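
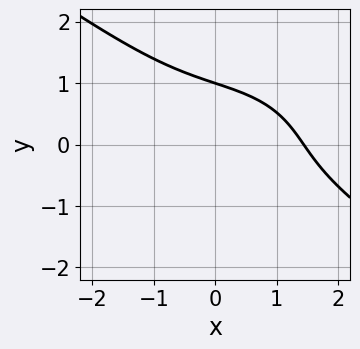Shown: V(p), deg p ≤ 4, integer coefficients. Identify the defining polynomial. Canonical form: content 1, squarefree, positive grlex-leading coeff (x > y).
(a) The degree is 3 — the shape is more complex than any degree-2 curve.
(b) Against the integer gridlines: it meets the y-axis at y = 1 (among the integer gridlines).
(c) Putting this together gives p.

x^3 + 3*y^3 + 3*x*y - 3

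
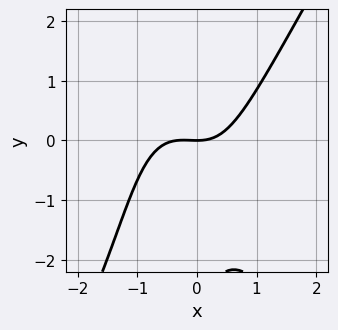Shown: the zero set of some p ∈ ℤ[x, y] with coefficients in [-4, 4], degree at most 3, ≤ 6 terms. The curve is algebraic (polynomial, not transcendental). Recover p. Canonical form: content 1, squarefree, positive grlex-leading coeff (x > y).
3*x^3 - x*y^2 + x^2 - y^2 - 3*y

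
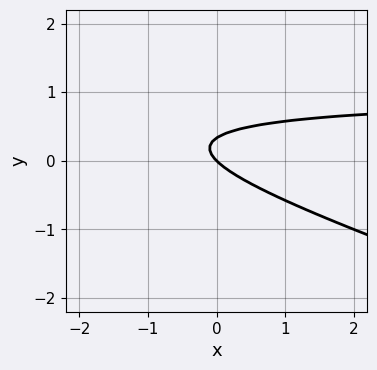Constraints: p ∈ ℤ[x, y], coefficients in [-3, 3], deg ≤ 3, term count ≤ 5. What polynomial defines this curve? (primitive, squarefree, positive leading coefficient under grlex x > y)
(a) The degree is 2 — a generic line meets the curve in up to 2 points.
(b) Observable constraints: it meets the y-axis at y = 0 (among the integer gridlines); it meets the x-axis at x = 0 (among the integer gridlines).
(c) Together with the visible shape, these determine p as stated.

x*y + 3*y^2 - x - y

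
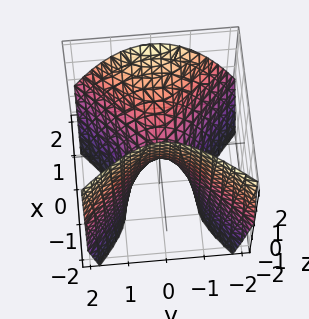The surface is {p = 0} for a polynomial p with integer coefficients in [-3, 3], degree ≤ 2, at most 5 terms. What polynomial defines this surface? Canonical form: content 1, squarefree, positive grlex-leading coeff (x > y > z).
3*x^2 - 2*x*z - 3*y^2 - 2*z

1. deg p = 2.
2. From the axis intercepts and sections: one y-axis crossing is at y = 0; it crosses the x-axis at the gridline x = 0; it crosses the z-axis at the gridline z = 0.
3. Fitting integer coefficients to these (and the overall shape) gives p.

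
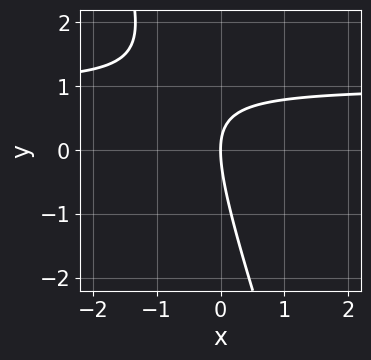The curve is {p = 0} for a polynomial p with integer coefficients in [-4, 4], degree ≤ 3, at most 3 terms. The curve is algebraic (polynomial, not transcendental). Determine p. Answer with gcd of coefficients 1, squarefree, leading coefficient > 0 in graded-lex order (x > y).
First, degree: the shape is more complex than any degree-1 curve, so deg p = 2.
Next, against the integer gridlines: it crosses the y-axis at the gridline y = 0; one x-axis crossing is at x = 0.
Finally, putting this together gives p.

3*x*y + y^2 - 3*x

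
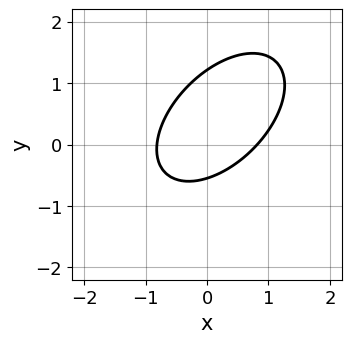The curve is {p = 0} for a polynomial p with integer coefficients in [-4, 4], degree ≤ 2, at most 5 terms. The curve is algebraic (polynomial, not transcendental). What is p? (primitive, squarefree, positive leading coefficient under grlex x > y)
3*x^2 - 3*x*y + 3*y^2 - 2*y - 2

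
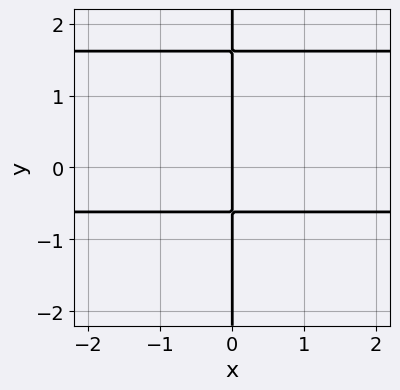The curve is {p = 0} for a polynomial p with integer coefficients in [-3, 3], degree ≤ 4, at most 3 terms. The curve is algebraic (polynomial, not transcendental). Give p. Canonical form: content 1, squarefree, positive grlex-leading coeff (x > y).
x*y^2 - x*y - x

First, the degree is 3 — the shape is more complex than any degree-2 curve.
Then, checking where it meets the axes: it crosses the x-axis at the gridline x = 0; the visible y-axis segment lies entirely on the curve.
Finally, matching integer coefficients to the picture gives p.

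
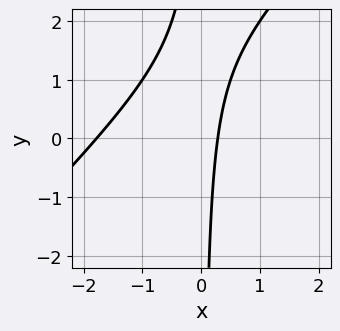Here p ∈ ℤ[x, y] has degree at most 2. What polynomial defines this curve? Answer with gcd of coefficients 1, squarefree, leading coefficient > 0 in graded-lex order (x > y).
2*x^2 - 2*x*y + 3*x - 1

First, the degree is 2 — no degree-1 curve has this shape.
Then, reading off the gridlines: the curve avoids every integer y-axis point in the box.
Finally, the integer polynomial consistent with all of this is the stated p.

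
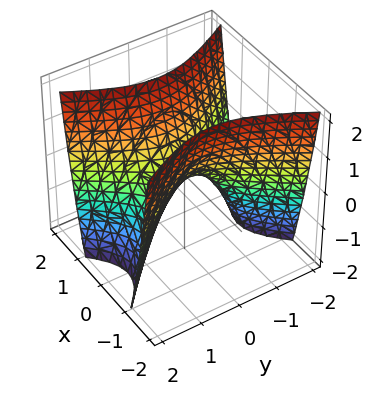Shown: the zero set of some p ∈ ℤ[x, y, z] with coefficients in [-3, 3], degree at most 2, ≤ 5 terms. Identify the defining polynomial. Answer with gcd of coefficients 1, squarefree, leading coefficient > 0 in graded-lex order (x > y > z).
2*x^2 - y^2 - z

Degree: a saddle surface; a quadric, so deg p = 2.
Symmetries: it's symmetric under y → −y, forcing even powers of y; the x ↦ −x reflection is a symmetry, so x appears only in even powers.
Checking where it meets the axes: one y-axis crossing is at y = 0; one x-axis crossing is at x = 0; one z-axis crossing is at z = 0.
The integer polynomial consistent with all of this is the stated p.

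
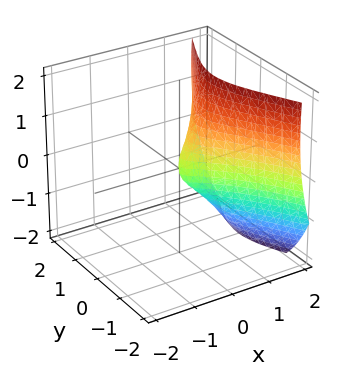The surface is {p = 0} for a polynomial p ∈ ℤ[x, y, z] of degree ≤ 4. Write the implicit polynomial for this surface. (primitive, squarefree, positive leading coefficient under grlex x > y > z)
2*x^3 + x^2*z - 3*y^2 - z^2 + x

(a) Degree: the shape is more complex than any degree-2 surface, so deg p = 3.
(b) Observable constraints: it meets the y-axis at y = 0 (among the integer gridlines); it meets the z-axis at z = 0 (among the integer gridlines).
(c) Matching integer coefficients to the picture gives p.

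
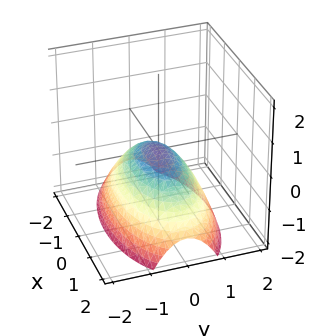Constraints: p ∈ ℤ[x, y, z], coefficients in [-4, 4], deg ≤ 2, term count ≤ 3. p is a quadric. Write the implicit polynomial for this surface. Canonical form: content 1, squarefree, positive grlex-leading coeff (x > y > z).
First, the degree is 2 — a paraboloid; a quadric.
Next, symmetries: the y ↦ −y reflection is a symmetry, so y appears only in even powers; mirror symmetry x ↦ −x ⇒ only even powers of x.
Next, checking where it meets the axes: one z-axis crossing is at z = 0; it meets the x-axis at x = 0 (among the integer gridlines).
Finally, fitting integer coefficients to these (and the overall shape) gives p.

x^2 + 3*y^2 + 3*z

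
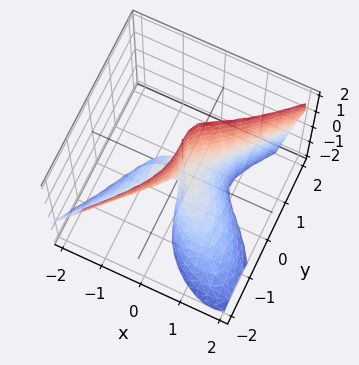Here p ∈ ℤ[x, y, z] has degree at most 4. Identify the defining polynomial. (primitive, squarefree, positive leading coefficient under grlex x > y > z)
3*x^3 + x^2*y - 3*x*y*z - 3*y^3 + 3*x*z

First, the degree is 3 — the shape is more complex than any degree-2 surface.
Then, from the axis intercepts and sections: every point of the z-axis in the box is on the surface; one y-axis crossing is at y = 0; it crosses the x-axis at the gridline x = 0.
Finally, together with the visible shape, these determine p as stated.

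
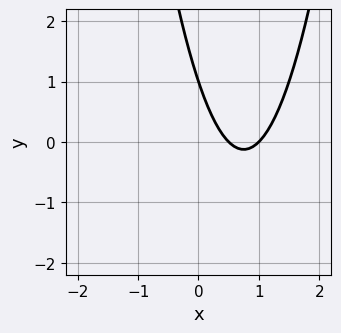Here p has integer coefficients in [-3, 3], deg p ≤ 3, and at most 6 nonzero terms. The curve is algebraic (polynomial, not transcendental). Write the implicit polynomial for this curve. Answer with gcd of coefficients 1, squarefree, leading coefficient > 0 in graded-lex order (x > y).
2*x^2 - 3*x - y + 1

(a) The degree is 2 — the shape is more complex than any degree-1 curve.
(b) From the axis intercepts and sections: it meets the y-axis at y = 1 (among the integer gridlines); one x-axis crossing is at x = 1.
(c) These observations pin down the coefficients.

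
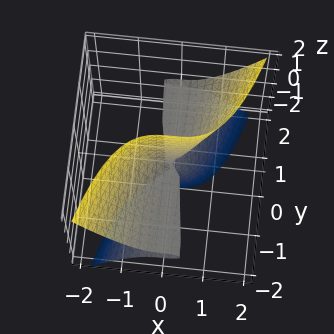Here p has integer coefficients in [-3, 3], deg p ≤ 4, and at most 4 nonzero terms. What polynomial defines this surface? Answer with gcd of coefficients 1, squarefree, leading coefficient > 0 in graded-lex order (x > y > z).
3*x^3 - 2*y*z^2 - y*z

First, deg p = 3. No degree-2 surface has this shape.
Then, observable constraints: every point of the z-axis in the box is on the surface; every point of the y-axis in the box is on the surface; it crosses the x-axis at the gridline x = 0.
Finally, putting this together gives p.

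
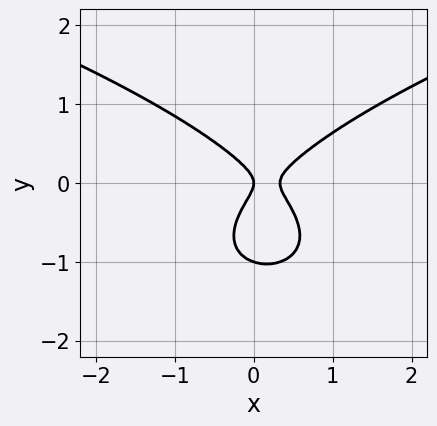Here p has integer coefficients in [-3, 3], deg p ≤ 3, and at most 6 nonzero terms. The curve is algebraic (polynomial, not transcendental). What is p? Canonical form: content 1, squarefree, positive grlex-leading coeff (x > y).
3*y^3 - 3*x^2 + 3*y^2 + x

deg p = 3.
From the axis intercepts and sections: it crosses the x-axis at the gridline x = 0; the y-axis gridline crossings are at y ∈ {-1, 0}.
The integer polynomial consistent with all of this is the stated p.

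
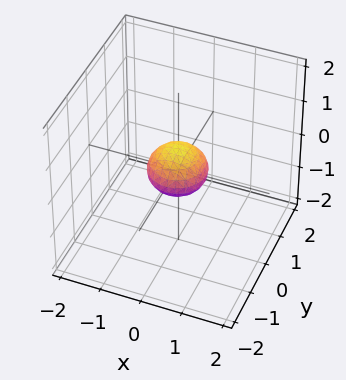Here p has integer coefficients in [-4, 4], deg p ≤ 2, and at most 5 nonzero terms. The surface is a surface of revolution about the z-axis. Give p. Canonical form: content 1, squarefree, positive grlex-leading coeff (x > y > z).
The degree is 2 — a generic line meets the surface in up to 2 points.
Symmetries: every cross-section ⟂ z is a circle, so x, y appear only via x² + y².
Reading off the gridlines: a circular section at z = 0 has radius between 0 and 1.
The integer polynomial consistent with all of this is the stated p.

2*x^2 + 2*y^2 + 3*z^2 - 1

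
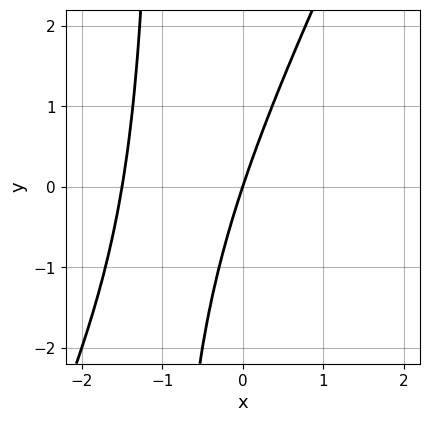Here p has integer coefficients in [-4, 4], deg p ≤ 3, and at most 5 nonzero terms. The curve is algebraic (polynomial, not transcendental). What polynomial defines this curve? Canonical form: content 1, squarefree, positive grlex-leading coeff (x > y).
2*x^2 - x*y + 3*x - y

(a) deg p = 2.
(b) Against the integer gridlines: one x-axis crossing is at x = 0; it crosses the y-axis at the gridline y = 0.
(c) Solving for integer coefficients yields p as stated.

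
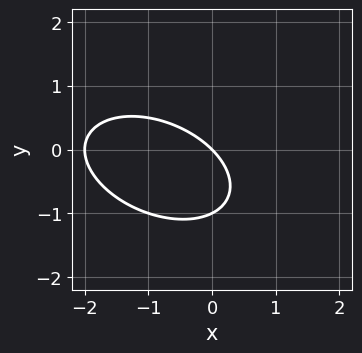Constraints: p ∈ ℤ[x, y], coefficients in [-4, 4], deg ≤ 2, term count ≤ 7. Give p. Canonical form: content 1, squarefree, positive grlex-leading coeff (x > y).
The degree is 2 — no degree-1 curve has this shape.
Reading off the gridlines: the x-axis gridline crossings are at x ∈ {-2, 0}; the y-axis gridline crossings are at y ∈ {-1, 0}.
These observations pin down the coefficients.

x^2 + x*y + 2*y^2 + 2*x + 2*y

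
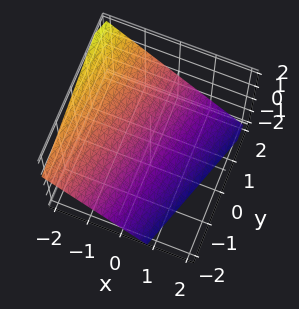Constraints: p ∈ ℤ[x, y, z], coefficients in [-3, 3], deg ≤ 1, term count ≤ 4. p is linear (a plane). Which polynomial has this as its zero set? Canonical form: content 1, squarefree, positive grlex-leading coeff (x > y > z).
Degree: every cross-section is a straight line — this is a plane, so deg p = 1.
From the visible intercepts: it meets the y-axis at y = 2 (among the integer gridlines).
Matching integer coefficients to the picture gives p.

3*x - y + 3*z + 2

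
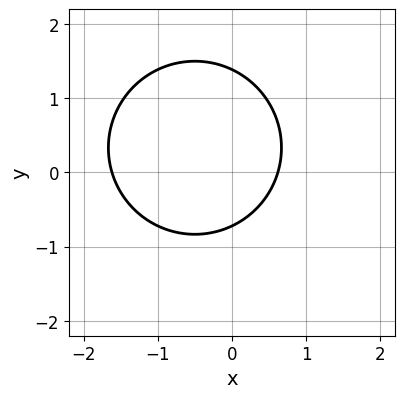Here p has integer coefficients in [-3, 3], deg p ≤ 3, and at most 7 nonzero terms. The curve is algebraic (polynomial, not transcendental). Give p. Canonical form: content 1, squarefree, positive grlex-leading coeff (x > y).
3*x^2 + 3*y^2 + 3*x - 2*y - 3

(a) Degree: the shape is more complex than any degree-1 curve, so deg p = 2.
(b) Solving for integer coefficients yields p as stated.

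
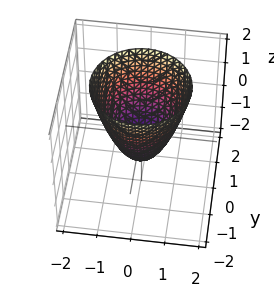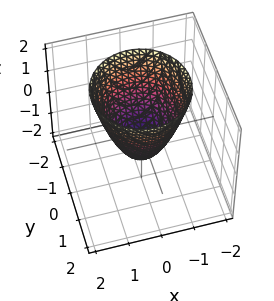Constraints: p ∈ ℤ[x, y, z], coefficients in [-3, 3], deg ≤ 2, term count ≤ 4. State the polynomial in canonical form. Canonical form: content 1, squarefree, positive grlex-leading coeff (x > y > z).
The degree is 2 — no degree-1 surface has this shape.
Symmetry: the z-axis is an axis of rotation, so x and y enter only as x² + y².
Reading off the gridlines: it crosses the z-axis at the gridline z = -1; a circular section at z = 2 has radius between 1 and 2.
The integer polynomial consistent with all of this is the stated p.

3*x^2 + 3*y^2 - 2*z - 2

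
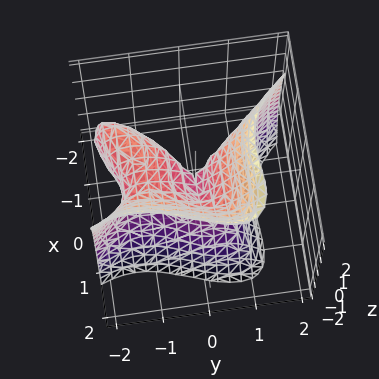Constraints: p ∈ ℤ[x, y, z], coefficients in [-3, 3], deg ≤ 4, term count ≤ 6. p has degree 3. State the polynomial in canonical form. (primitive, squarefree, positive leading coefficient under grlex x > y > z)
3*x^3 - 3*x^2*y + 2*y^3 + 3*y^2 - 2*z^2

(a) Degree: the shape is more complex than any degree-2 surface, so deg p = 3.
(b) Observable constraints: one y-axis crossing is at y = 0; it crosses the z-axis at the gridline z = 0; one x-axis crossing is at x = 0.
(c) Matching integer coefficients to the picture gives p.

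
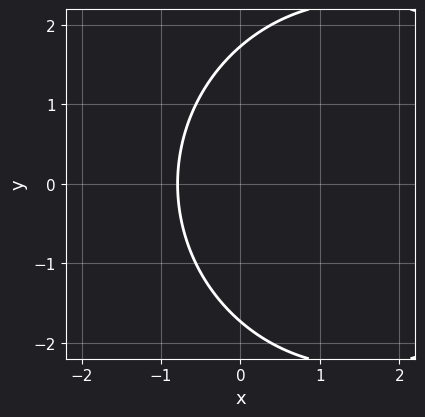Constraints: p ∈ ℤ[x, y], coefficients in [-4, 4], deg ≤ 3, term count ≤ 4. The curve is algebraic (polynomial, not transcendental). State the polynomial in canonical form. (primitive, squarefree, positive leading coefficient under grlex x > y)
First, deg p = 2. A generic line meets the curve in up to 2 points.
Then, symmetries: it's symmetric under y → −y, forcing even powers of y.
Finally, assembling these constraints gives the stated polynomial.

x^2 + y^2 - 3*x - 3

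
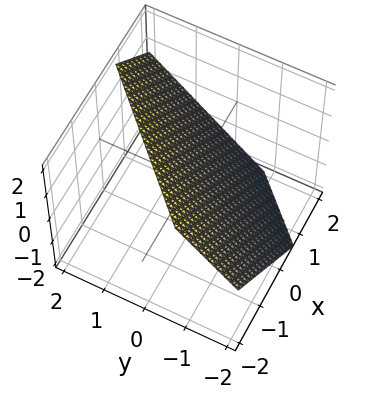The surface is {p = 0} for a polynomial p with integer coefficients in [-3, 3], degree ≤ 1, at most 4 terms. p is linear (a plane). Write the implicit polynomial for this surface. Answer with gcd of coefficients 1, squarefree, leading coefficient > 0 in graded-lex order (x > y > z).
The degree is 1 — every cross-section is a straight line — this is a plane.
The integer polynomial consistent with all of this is the stated p.

3*x - 3*y + 3*z - 2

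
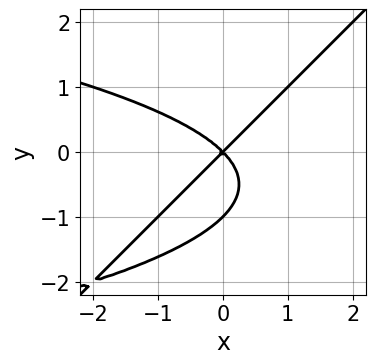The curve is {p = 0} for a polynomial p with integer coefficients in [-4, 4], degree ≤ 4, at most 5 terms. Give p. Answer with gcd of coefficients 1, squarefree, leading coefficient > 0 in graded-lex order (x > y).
x*y^2 - y^3 + x^2 - y^2

Degree: the shape is more complex than any degree-2 curve, so deg p = 3.
Against the integer gridlines: one x-axis crossing is at x = 0; among the integer gridlines, it crosses the y-axis at y ∈ {-1, 0}.
The integer polynomial consistent with all of this is the stated p.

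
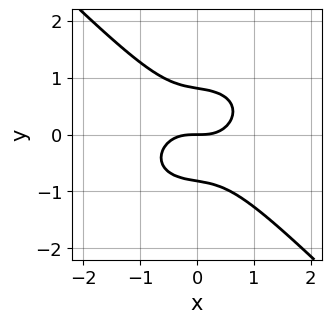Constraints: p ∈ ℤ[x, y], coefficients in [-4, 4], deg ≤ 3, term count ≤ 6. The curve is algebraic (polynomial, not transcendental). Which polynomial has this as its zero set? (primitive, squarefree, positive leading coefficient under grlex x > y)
Degree: the shape is more complex than any degree-2 curve, so deg p = 3.
Against the integer gridlines: one y-axis crossing is at y = 0; one x-axis crossing is at x = 0.
Putting this together gives p.

2*x^3 + x*y^2 + 3*y^3 - 2*y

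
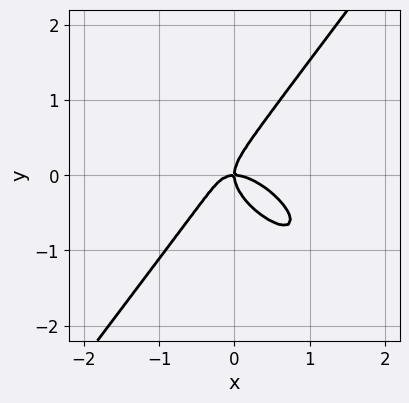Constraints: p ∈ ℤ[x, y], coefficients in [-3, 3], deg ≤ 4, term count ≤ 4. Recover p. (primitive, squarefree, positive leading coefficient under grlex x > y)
3*x^3 + 3*x^2*y - 3*y^3 + 2*x*y

1. Degree: a generic line meets the curve in up to 3 points, so deg p = 3.
2. From the visible intercepts: one y-axis crossing is at y = 0; it crosses the x-axis at the gridline x = 0.
3. Solving for integer coefficients yields p as stated.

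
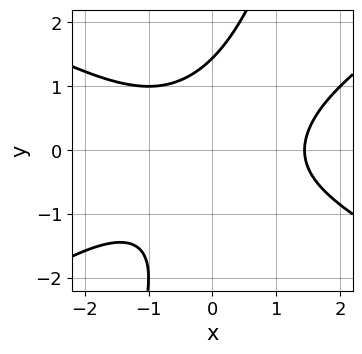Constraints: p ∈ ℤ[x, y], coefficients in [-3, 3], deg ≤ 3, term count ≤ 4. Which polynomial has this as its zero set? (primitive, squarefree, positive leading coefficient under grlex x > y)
(a) Degree: a generic line meets the curve in up to 3 points, so deg p = 3.
(b) The integer polynomial consistent with all of this is the stated p.

x^3 - 3*x*y^2 + y^3 - 3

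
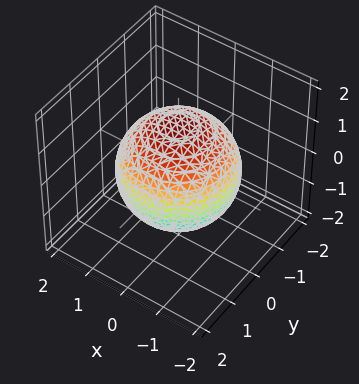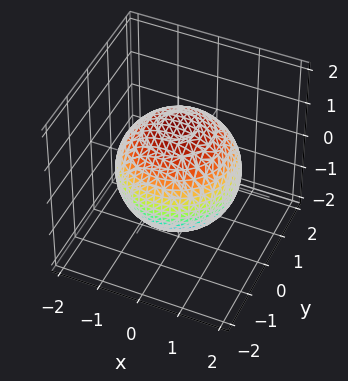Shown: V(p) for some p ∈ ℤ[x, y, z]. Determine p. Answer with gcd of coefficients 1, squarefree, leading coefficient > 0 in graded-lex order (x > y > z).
x^2 + y^2 + z^2 - 2

First, degree: bounded and convex; a quadric, so deg p = 2.
Next, symmetries: mirror symmetry z ↦ −z ⇒ only even powers of z; every cross-section ⟂ z is a circle, so x, y appear only via x² + y².
Next, checking where it meets the axes: a circular section at z = -1 has radius exactly 1.
Finally, together with the visible shape, these determine p as stated.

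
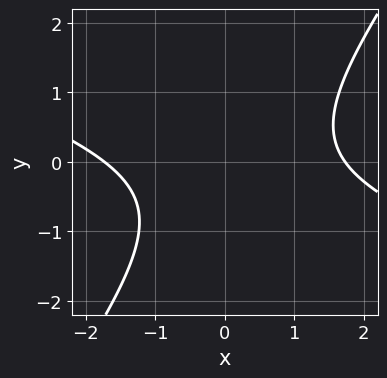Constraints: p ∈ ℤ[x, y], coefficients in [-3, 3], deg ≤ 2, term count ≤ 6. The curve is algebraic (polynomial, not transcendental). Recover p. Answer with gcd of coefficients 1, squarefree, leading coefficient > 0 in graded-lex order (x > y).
1. The degree is 2 — a generic line meets the curve in up to 2 points.
2. Reading off the gridlines: the curve avoids every integer y-axis point in the box.
3. The integer polynomial consistent with all of this is the stated p.

x^2 + 2*x*y - 2*y^2 - y - 3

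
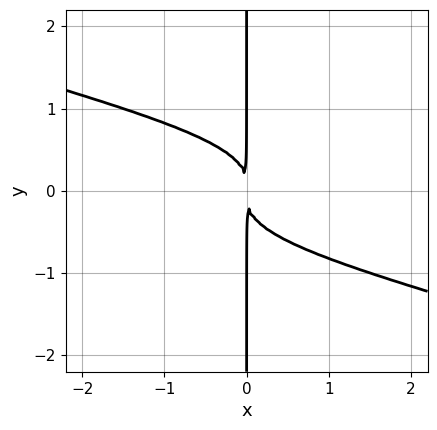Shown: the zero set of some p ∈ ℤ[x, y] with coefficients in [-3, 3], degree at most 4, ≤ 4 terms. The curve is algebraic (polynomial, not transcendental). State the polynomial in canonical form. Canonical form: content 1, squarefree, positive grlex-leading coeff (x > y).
(a) Degree: the shape is more complex than any degree-3 curve, so deg p = 4.
(b) From the axis intercepts and sections: the visible y-axis segment lies entirely on the curve.
(c) Assembling these constraints gives the stated polynomial.

x^2*y^2 + 3*x*y^3 + x^2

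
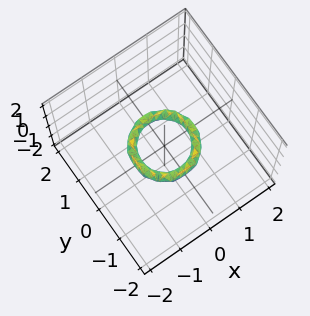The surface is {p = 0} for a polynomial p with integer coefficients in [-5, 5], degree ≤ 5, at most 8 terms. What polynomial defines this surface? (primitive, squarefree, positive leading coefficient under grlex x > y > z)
Degree: no degree-3 surface has this shape, so deg p = 4.
Symmetry: every cross-section ⟂ z is a circle, so x, y appear only via x² + y².
Checking where it meets the axes: the y-axis gridline crossings are at y ∈ {-1, 1}; a circular section at z = 0 has radius between 0 and 1.
Assembling these constraints gives the stated polynomial. Check: (1, 0, 0) on the x-axis lies on the surface, and p(1, 0, 0) = 0. ✓

2*x^4 + 4*x^2*y^2 + 2*y^4 - 3*x^2 - 3*y^2 + 2*z^2 + 1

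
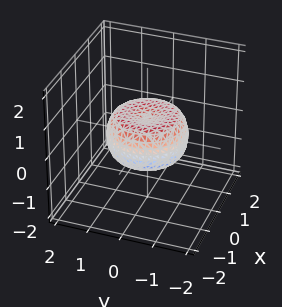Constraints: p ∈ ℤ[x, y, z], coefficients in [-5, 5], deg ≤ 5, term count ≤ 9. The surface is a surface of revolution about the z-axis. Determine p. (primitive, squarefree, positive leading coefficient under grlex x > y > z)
deg p = 4. The shape is more complex than any degree-3 surface.
By symmetry, every cross-section ⟂ z is a circle, so x, y appear only via x² + y².
From the visible intercepts: a circular section at z = 0 has radius between 1 and 2.
Fitting integer coefficients to these (and the overall shape) gives p.

2*x^4 + 4*x^2*y^2 + 2*y^4 - 2*x^2 - 2*y^2 + 3*z^2 - 1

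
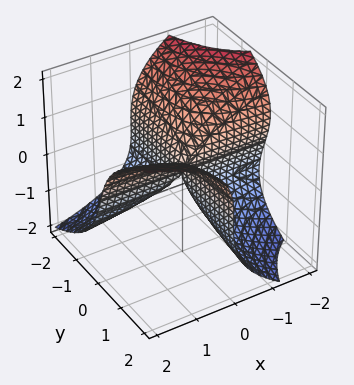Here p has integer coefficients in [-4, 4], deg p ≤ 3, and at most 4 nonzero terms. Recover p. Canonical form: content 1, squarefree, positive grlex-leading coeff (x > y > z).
z^3 - 3*x*y + x*z

The degree is 3 — no degree-2 surface has this shape.
Reading off the gridlines: every point of the x-axis in the box is on the surface; it crosses the z-axis at the gridline z = 0; the visible y-axis segment lies entirely on the surface.
Together with the visible shape, these determine p as stated.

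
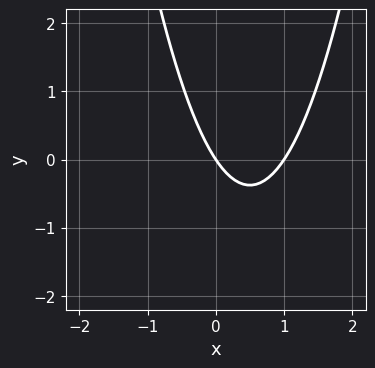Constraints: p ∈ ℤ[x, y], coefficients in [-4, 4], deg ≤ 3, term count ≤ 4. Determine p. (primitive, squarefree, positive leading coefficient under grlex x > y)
First, degree: a generic line meets the curve in up to 2 points, so deg p = 2.
Next, from the visible intercepts: it meets the y-axis at y = 0 (among the integer gridlines); the x-axis gridline crossings are at x ∈ {0, 1}.
Finally, these observations pin down the coefficients.

3*x^2 - 3*x - 2*y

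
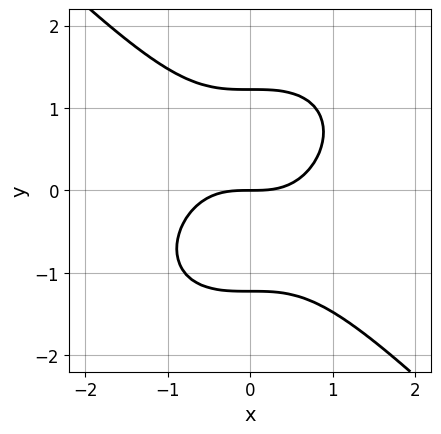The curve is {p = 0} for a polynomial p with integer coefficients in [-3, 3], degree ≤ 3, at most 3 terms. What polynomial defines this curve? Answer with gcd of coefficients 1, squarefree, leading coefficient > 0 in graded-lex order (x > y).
2*x^3 + 2*y^3 - 3*y

(a) The degree is 3 — the shape is more complex than any degree-2 curve.
(b) Reading off the gridlines: one y-axis crossing is at y = 0; it meets the x-axis at x = 0 (among the integer gridlines).
(c) Matching integer coefficients to the picture gives p.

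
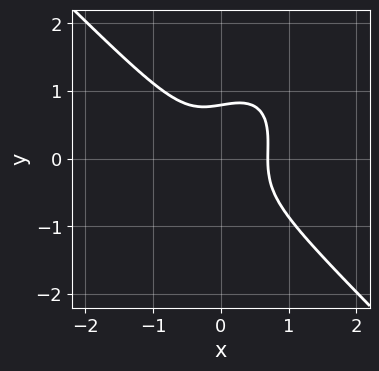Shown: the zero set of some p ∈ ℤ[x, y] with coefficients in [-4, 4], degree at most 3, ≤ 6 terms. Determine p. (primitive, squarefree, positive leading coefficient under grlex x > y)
1. deg p = 3. The shape is more complex than any degree-2 curve.
2. Solving for integer coefficients yields p as stated.

3*x^3 - x*y^2 + 2*y^3 - 1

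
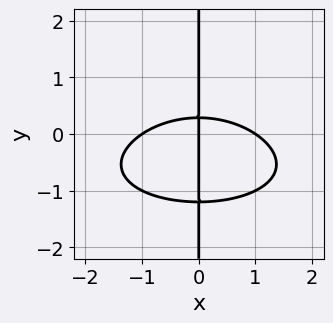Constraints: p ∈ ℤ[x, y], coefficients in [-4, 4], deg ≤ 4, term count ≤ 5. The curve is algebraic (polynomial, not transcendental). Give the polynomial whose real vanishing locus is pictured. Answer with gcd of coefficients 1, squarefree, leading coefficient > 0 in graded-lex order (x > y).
x*y^3 - x^3 - 2*x*y^2 - 3*x*y + x

First, the degree is 4 — a generic line meets the curve in up to 4 points.
Then, checking where it meets the axes: among the integer gridlines, it crosses the x-axis at x ∈ {-1, 0, 1}; every point of the y-axis in the box is on the curve.
Finally, putting this together gives p.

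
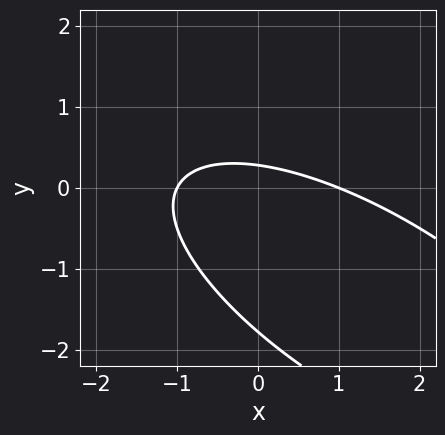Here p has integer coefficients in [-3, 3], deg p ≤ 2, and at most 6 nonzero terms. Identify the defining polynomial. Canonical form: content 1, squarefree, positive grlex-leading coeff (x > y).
x^2 + 2*x*y + 2*y^2 + 3*y - 1

The degree is 2 — the shape is more complex than any degree-1 curve.
Against the integer gridlines: the x-axis gridline crossings are at x ∈ {-1, 1}.
The integer polynomial consistent with all of this is the stated p.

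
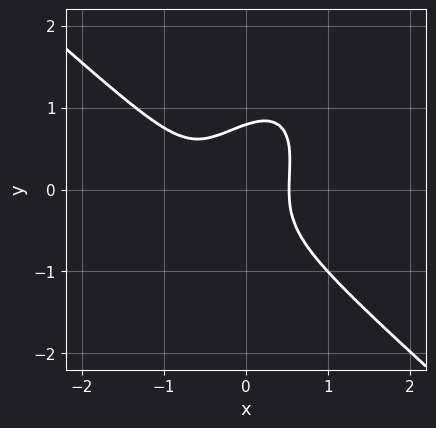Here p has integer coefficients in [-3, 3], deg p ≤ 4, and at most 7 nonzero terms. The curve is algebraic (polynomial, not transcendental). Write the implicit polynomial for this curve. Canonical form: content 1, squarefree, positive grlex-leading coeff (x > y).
First, the degree is 3 — a generic line meets the curve in up to 3 points.
Finally, the integer polynomial consistent with all of this is the stated p.

3*x^3 - 2*x*y^2 + 2*y^3 + 2*x^2 - 1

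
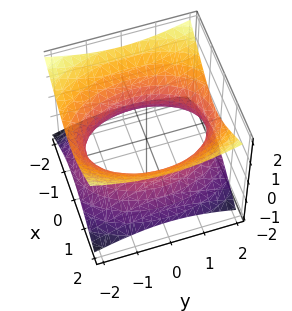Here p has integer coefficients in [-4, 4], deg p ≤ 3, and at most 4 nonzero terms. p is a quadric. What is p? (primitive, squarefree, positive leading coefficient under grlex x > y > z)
2*x^2 + y^2 - 3*z^2 - 3

Degree: one connected sheet with a waist; a quadric, so deg p = 2.
Symmetries: the x ↦ −x reflection is a symmetry, so x appears only in even powers; the y ↦ −y reflection is a symmetry, so y appears only in even powers; mirror symmetry z ↦ −z ⇒ only even powers of z.
Checking where it meets the axes: no z-intercept at any integer in the box.
Fitting integer coefficients to these (and the overall shape) gives p.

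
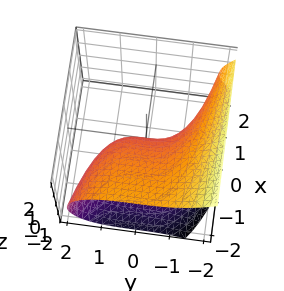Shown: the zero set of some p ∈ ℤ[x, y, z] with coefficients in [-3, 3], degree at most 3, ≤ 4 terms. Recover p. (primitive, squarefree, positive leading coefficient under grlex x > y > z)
y^3 - x*z + 3*z^2 + 3*x

(a) deg p = 3. No degree-2 surface has this shape.
(b) From the axis intercepts and sections: it meets the x-axis at x = 0 (among the integer gridlines); one z-axis crossing is at z = 0; it meets the y-axis at y = 0 (among the integer gridlines).
(c) Assembling these constraints gives the stated polynomial.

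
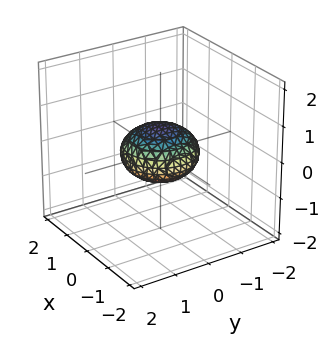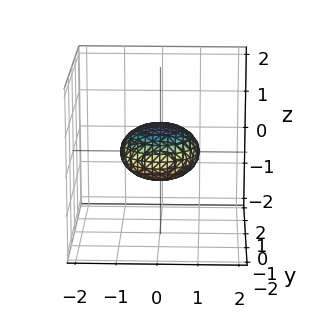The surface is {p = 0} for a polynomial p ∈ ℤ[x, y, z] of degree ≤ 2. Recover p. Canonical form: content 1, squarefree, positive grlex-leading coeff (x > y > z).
(a) The degree is 2 — the shape is more complex than any degree-1 surface.
(b) Symmetry: every cross-section ⟂ z is a circle, so x, y appear only via x² + y².
(c) Checking where it meets the axes: the y-axis gridline crossings are at y ∈ {-1, 1}; a circular section at z = 0 has radius exactly 1; among the integer gridlines, it crosses the x-axis at x ∈ {-1, 1}.
(d) Together with the visible shape, these determine p as stated.

x^2 + y^2 + 2*z^2 - 1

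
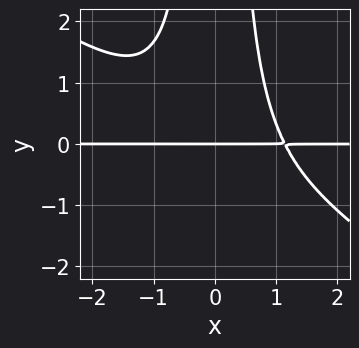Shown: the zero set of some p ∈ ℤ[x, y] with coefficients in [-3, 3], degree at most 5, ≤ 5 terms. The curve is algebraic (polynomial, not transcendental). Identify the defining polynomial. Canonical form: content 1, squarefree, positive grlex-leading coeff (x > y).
2*x^3*y + 3*x^2*y^2 - 3*y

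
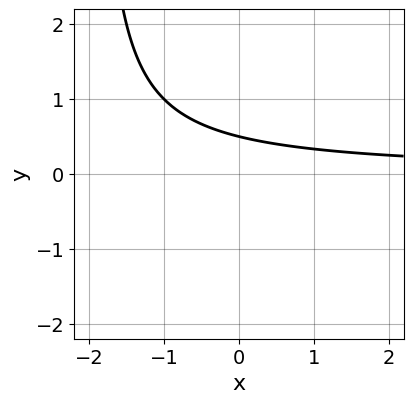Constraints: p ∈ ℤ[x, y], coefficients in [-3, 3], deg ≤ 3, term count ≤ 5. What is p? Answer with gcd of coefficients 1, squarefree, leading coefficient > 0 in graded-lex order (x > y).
x*y + 2*y - 1

1. deg p = 2. No degree-1 curve has this shape.
2. Against the integer gridlines: the curve avoids every integer x-axis point in the box.
3. The integer polynomial consistent with all of this is the stated p.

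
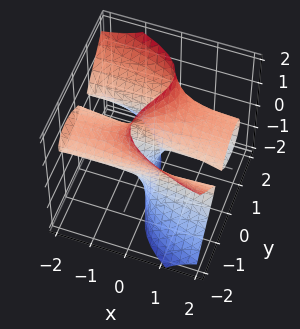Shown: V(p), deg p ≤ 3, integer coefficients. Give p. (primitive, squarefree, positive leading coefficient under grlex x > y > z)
3*x*z^2 + 2*y^3 - 2*x*z - y*z - 2*y

1. The degree is 3 — no degree-2 surface has this shape.
2. Reading off the gridlines: the visible z-axis segment lies entirely on the surface; the y-axis gridline crossings are at y ∈ {-1, 0, 1}; the visible x-axis segment lies entirely on the surface.
3. The integer polynomial consistent with all of this is the stated p.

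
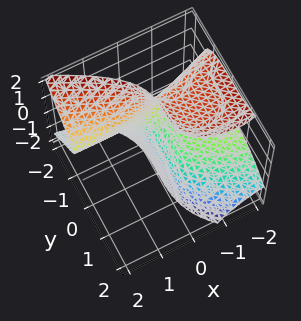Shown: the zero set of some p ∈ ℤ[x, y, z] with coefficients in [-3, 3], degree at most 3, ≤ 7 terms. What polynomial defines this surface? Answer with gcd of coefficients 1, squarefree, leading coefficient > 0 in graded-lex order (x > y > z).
1. deg p = 3. No degree-2 surface has this shape.
2. Checking where it meets the axes: the surface avoids every integer x-axis point in the box; the surface avoids every integer z-axis point in the box.
3. The integer polynomial consistent with all of this is the stated p.

x^2*z + 3*x*z^2 + 2*y^3 - 3*x*z + 1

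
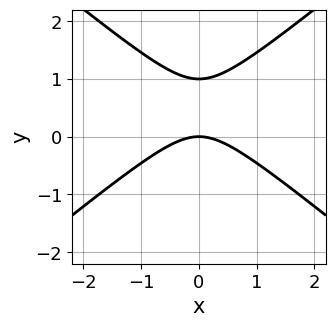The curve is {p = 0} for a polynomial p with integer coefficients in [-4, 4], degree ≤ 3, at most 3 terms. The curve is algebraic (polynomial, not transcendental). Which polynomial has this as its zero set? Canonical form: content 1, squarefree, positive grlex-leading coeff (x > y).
2*x^2 - 3*y^2 + 3*y

(a) The degree is 2 — no degree-1 curve has this shape.
(b) Symmetries: the x ↦ −x reflection is a symmetry, so x appears only in even powers.
(c) From the axis intercepts and sections: the y-axis gridline crossings are at y ∈ {0, 1}; it crosses the x-axis at the gridline x = 0.
(d) These observations pin down the coefficients.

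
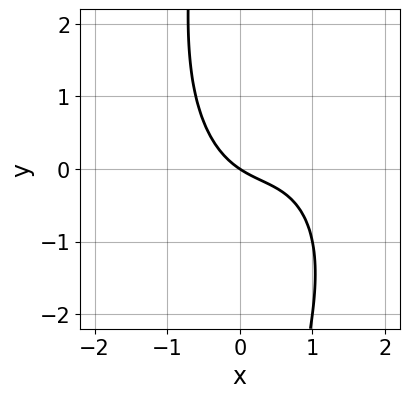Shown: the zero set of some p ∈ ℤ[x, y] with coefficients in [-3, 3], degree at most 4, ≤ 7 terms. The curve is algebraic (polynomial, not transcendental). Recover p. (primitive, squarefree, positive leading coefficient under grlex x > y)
2*x^3 + x*y^2 - 2*x^2 + 2*x + 3*y

Degree: the shape is more complex than any degree-2 curve, so deg p = 3.
Observable constraints: it crosses the y-axis at the gridline y = 0; it meets the x-axis at x = 0 (among the integer gridlines).
Together with the visible shape, these determine p as stated.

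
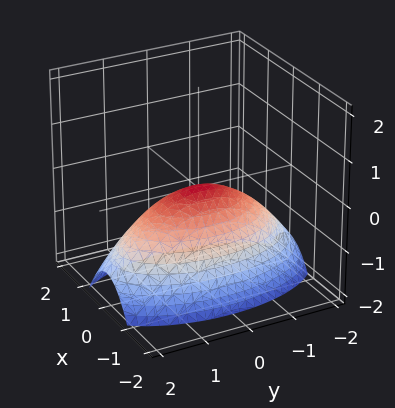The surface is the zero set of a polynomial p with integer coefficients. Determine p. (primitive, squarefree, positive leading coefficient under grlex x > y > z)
(a) Degree: a paraboloid; a quadric, so deg p = 2.
(b) Symmetries: it's symmetric under x → −x, forcing even powers of x; the y ↦ −y reflection is a symmetry, so y appears only in even powers.
(c) Against the integer gridlines: it meets the x-axis at x = 0 (among the integer gridlines); it meets the z-axis at z = 0 (among the integer gridlines); it crosses the y-axis at the gridline y = 0.
(d) Together with the visible shape, these determine p as stated.

3*x^2 + y^2 + 3*z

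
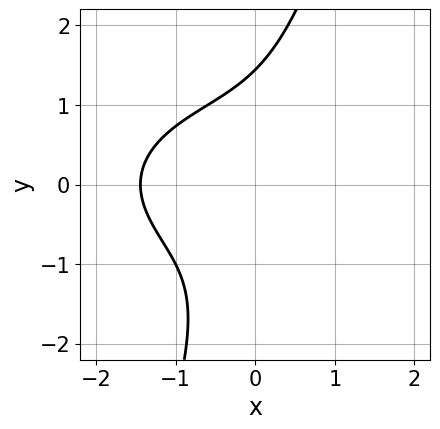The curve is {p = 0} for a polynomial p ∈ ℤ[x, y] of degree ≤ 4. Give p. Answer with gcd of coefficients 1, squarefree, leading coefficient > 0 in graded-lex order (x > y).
(a) Degree: a generic line meets the curve in up to 3 points, so deg p = 3.
(b) Putting this together gives p.

x^3 + 3*x*y^2 - y^3 + 3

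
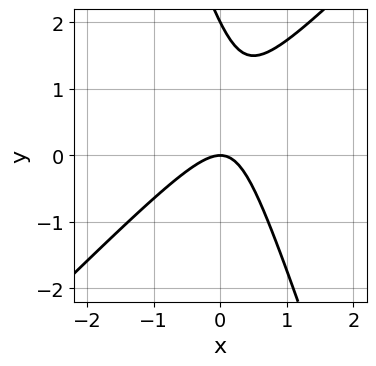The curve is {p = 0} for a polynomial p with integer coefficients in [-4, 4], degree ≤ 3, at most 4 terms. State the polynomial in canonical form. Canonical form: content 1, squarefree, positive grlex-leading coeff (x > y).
3*x^2 - 2*x*y - y^2 + 2*y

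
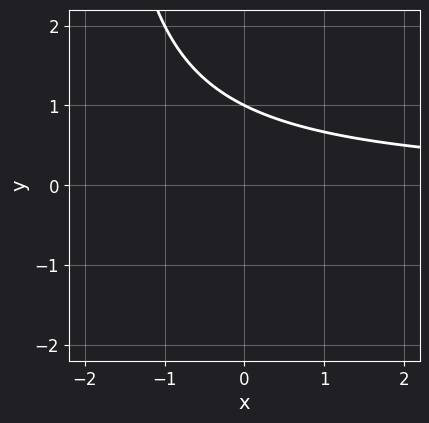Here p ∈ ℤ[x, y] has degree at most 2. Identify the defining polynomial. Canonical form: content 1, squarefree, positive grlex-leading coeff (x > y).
1. deg p = 2. No degree-1 curve has this shape.
2. From the visible intercepts: no x-intercept at any integer in the box; it crosses the y-axis at the gridline y = 1.
3. Together with the visible shape, these determine p as stated.

x*y + 2*y - 2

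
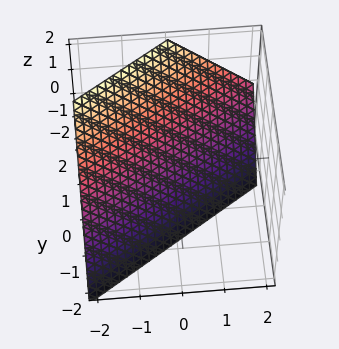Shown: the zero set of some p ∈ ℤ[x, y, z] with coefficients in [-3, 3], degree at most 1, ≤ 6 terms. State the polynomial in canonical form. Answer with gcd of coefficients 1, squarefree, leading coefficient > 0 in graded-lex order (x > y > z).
The degree is 1 — the surface is flat (a plane).
Reading off the gridlines: it crosses the z-axis at the gridline z = -1; it crosses the x-axis at the gridline x = -1.
Matching integer coefficients to the picture gives p.

2*x - 3*y + 2*z + 2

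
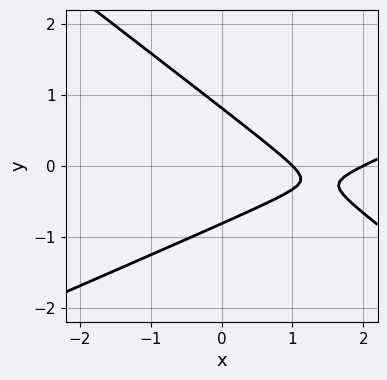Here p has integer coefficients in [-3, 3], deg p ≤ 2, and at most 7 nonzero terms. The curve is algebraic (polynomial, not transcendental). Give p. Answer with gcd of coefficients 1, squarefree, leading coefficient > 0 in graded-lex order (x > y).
The degree is 2 — the shape is more complex than any degree-1 curve.
Reading off the gridlines: among the integer gridlines, it crosses the x-axis at x ∈ {1, 2}.
These observations pin down the coefficients.

x^2 - x*y - 3*y^2 - 3*x + 2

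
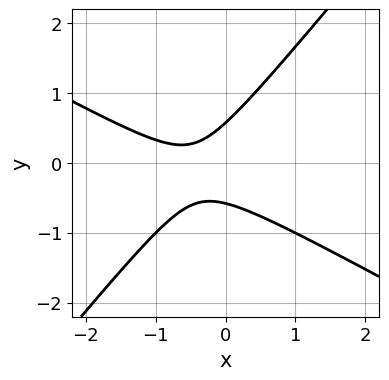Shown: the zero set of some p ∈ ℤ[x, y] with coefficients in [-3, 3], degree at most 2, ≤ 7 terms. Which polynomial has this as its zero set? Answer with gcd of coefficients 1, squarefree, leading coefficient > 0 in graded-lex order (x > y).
Degree: a generic line meets the curve in up to 2 points, so deg p = 2.
Reading off the gridlines: no x-intercept at any integer in the box.
Solving for integer coefficients yields p as stated.

2*x^2 + 2*x*y - 3*y^2 + 2*x + 1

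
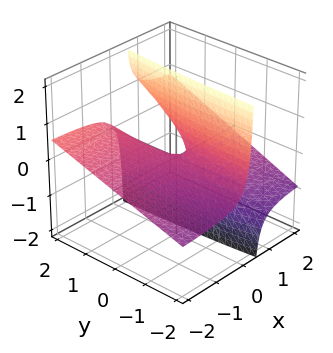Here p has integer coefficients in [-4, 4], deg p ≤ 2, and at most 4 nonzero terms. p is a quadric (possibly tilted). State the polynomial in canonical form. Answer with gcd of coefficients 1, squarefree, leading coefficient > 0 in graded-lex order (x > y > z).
1. deg p = 2. No degree-1 surface has this shape.
2. Checking where it meets the axes: every point of the x-axis in the box is on the surface; it meets the z-axis at z = 0 (among the integer gridlines); every point of the y-axis in the box is on the surface.
3. Solving for integer coefficients yields p as stated.

x*y - 3*x*z + z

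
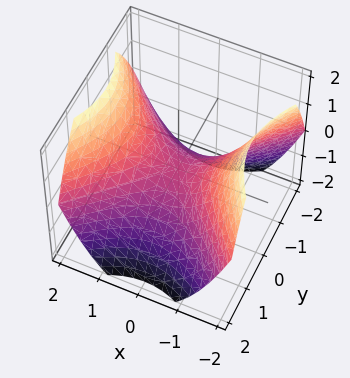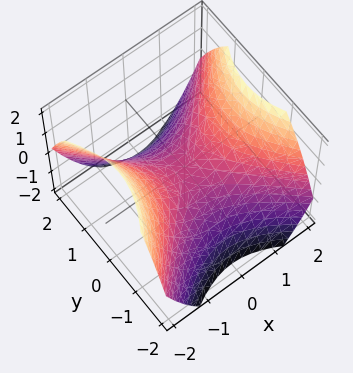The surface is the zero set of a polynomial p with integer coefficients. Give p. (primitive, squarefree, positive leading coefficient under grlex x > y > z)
1. The degree is 2 — a saddle surface; a quadric.
2. Symmetries: mirror symmetry x ↦ −x ⇒ only even powers of x; the y ↦ −y reflection is a symmetry, so y appears only in even powers.
3. Reading off the gridlines: it meets the x-axis at x = 0 (among the integer gridlines); it crosses the y-axis at the gridline y = 0.
4. Together with the visible shape, these determine p as stated.

2*x^2 - 2*y^2 - 3*z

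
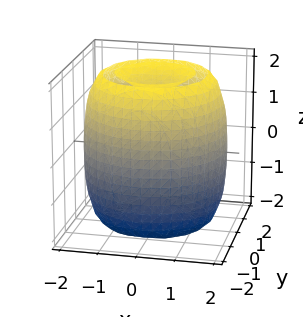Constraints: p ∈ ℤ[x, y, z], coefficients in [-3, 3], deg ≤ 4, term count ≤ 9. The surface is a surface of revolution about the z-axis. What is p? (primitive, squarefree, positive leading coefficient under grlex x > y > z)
1. I count 2 distinct pieces.
2. Degree: the shape is more complex than any degree-3 surface, so deg p = 4.
3. Symmetries: rotational symmetry about the z-axis ⇒ p depends on x, y only through x² + y².
4. From the axis intercepts and sections: a circular section at z = -1 has radius between 1 and 2.
5. Putting this together gives p.

x^4 + 2*x^2*y^2 + y^4 - 3*x^2 - 3*y^2 + z^2 - 2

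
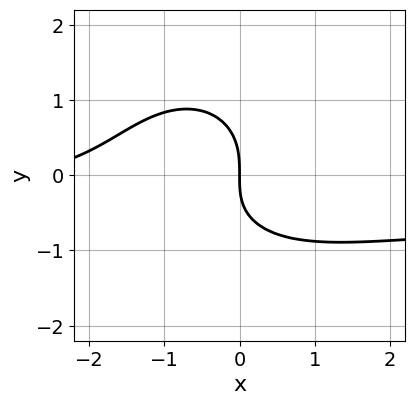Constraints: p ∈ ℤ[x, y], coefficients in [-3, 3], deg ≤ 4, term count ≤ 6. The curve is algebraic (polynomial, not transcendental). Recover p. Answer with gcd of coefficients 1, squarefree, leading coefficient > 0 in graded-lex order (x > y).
2*x^2*y + 2*y^3 + x^2 + x*y + 3*x

Degree: no degree-2 curve has this shape, so deg p = 3.
Against the integer gridlines: it meets the x-axis at x = 0 (among the integer gridlines); one y-axis crossing is at y = 0.
The integer polynomial consistent with all of this is the stated p.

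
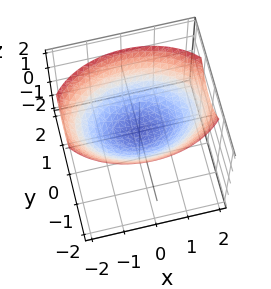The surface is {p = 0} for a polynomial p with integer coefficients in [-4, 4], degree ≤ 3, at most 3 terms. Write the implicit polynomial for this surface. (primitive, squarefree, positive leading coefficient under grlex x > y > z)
The degree is 2 — a single bowl opening along one axis; a quadric.
Symmetries: the x ↦ −x reflection is a symmetry, so x appears only in even powers; mirror symmetry y ↦ −y ⇒ only even powers of y.
Observable constraints: it crosses the y-axis at the gridline y = 0; it meets the x-axis at x = 0 (among the integer gridlines).
Solving for integer coefficients yields p as stated.

x^2 + 2*y^2 - 3*z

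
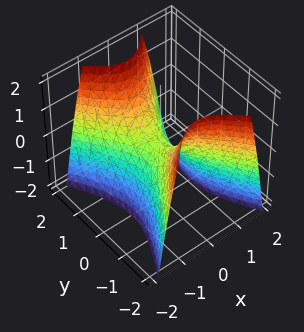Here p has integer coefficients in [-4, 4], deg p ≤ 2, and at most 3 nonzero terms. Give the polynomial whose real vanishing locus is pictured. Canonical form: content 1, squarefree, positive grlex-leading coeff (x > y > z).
(a) Degree: a hyperbolic paraboloid; a quadric, so deg p = 2.
(b) Symmetries: mirror symmetry x ↦ −x ⇒ only even powers of x; it's symmetric under y → −y, forcing even powers of y.
(c) From the axis intercepts and sections: it meets the y-axis at y = 0 (among the integer gridlines); one x-axis crossing is at x = 0.
(d) These observations pin down the coefficients.

2*x^2 - y^2 + z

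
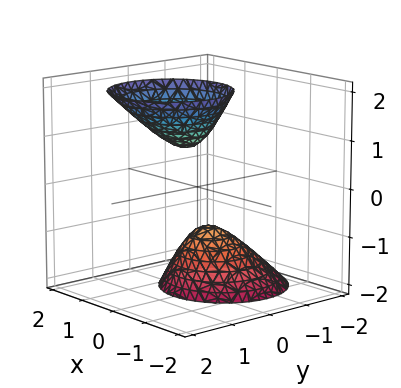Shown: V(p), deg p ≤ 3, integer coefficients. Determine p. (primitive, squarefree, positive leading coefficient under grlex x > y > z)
(a) The picture has 2 separate pieces.
(b) deg p = 2.
(c) Checking where it meets the axes: among the integer gridlines, it crosses the z-axis at z ∈ {-1, 1}; it misses every integer gridline on the x-axis; the surface avoids every integer y-axis point in the box.
(d) Together with the visible shape, these determine p as stated.

3*x^2 + 3*y^2 - 2*y*z - z^2 + 1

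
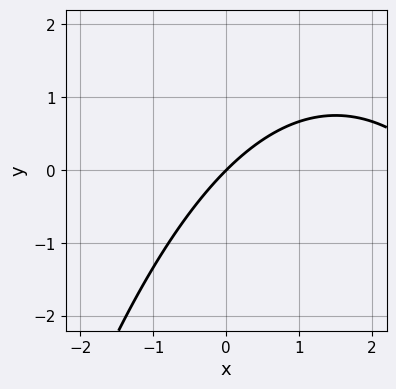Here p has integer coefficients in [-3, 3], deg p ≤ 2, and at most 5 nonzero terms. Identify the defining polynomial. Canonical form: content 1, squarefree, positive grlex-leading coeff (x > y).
1. deg p = 2. No degree-1 curve has this shape.
2. Against the integer gridlines: it crosses the y-axis at the gridline y = 0; it crosses the x-axis at the gridline x = 0.
3. Solving for integer coefficients yields p as stated.

x^2 - 3*x + 3*y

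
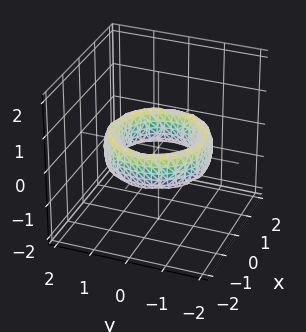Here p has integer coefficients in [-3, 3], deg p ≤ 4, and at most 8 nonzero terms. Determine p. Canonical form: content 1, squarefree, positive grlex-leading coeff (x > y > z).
First, the degree is 4 — a generic line meets the surface in up to 4 points.
Next, symmetry: the surface is invariant under rotation about z: p = q(x² + y², z).
Then, from the axis intercepts and sections: among the integer gridlines, it crosses the y-axis at y ∈ {-1, 1}; a circular section at z = 0 has radius exactly 1.
Finally, together with the visible shape, these determine p as stated. Check: (1, 0, 0) on the x-axis lies on the surface, and p(1, 0, 0) = 0. ✓

x^4 + 2*x^2*y^2 + y^4 - 3*x^2 - 3*y^2 + z^2 + 2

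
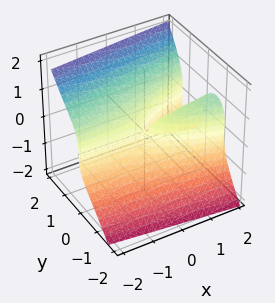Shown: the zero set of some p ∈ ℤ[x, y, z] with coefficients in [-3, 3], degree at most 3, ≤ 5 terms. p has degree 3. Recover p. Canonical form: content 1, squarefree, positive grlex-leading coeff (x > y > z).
3*y^3 - 2*z^3 - 2*x*y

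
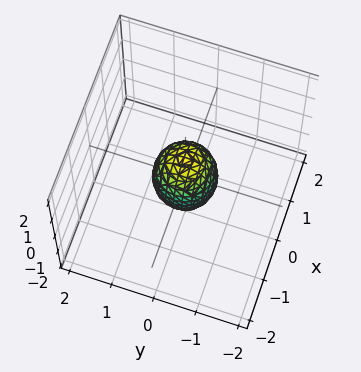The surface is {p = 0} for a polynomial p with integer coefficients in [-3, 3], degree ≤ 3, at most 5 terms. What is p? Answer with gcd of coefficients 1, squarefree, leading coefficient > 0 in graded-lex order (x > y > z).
2*x^2 + 2*y^2 + z^2 - 1

First, deg p = 2. The shape is more complex than any degree-1 surface.
Then, symmetries: rotational symmetry about the z-axis ⇒ p depends on x, y only through x² + y².
Next, from the visible intercepts: the z-axis gridline crossings are at z ∈ {-1, 1}; a circular section at z = 0 has radius between 0 and 1.
Finally, the integer polynomial consistent with all of this is the stated p.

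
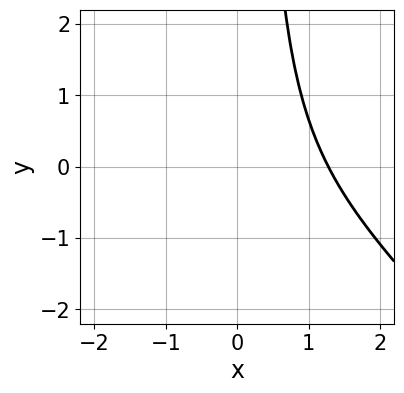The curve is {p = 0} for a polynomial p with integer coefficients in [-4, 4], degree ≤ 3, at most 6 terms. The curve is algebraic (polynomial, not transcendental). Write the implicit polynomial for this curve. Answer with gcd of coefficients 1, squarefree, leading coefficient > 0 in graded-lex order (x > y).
3*x^3 + 3*x^2*y - 2*x^2 - 3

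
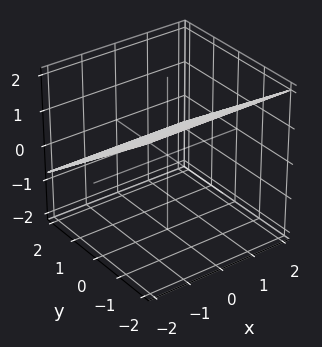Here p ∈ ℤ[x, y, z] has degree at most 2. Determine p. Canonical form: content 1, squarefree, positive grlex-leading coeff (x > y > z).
First, degree: every cross-section is a straight line — this is a plane, so deg p = 1.
Then, reading off the gridlines: it crosses the y-axis at the gridline y = 1; the surface avoids every integer x-axis point in the box.
Finally, the integer polynomial consistent with all of this is the stated p.

2*y + 3*z - 2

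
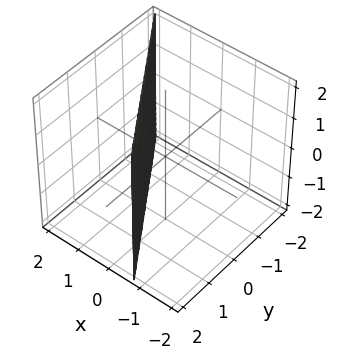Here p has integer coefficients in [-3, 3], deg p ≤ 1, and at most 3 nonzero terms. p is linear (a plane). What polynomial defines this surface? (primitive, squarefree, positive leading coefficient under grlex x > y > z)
(a) The degree is 1 — the surface is flat (a plane).
(b) Observable constraints: one y-axis crossing is at y = 1; it misses every integer gridline on the z-axis.
(c) Fitting integer coefficients to these (and the overall shape) gives p.

3*x + 2*y - 2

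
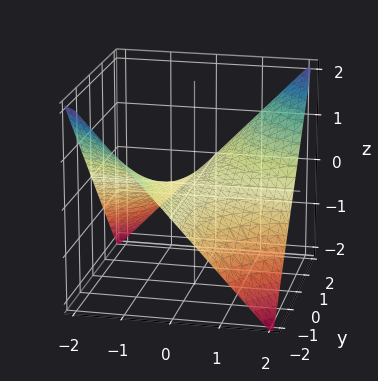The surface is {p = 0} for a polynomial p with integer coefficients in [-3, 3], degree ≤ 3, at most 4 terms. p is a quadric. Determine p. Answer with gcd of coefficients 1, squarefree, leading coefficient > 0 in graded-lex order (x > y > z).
(a) The degree is 2 — a hyperbolic paraboloid; a quadric.
(b) From the axis intercepts and sections: it meets the z-axis at z = 0 (among the integer gridlines); every point of the x-axis in the box is on the surface; every point of the y-axis in the box is on the surface.
(c) The integer polynomial consistent with all of this is the stated p.

x*y - 2*z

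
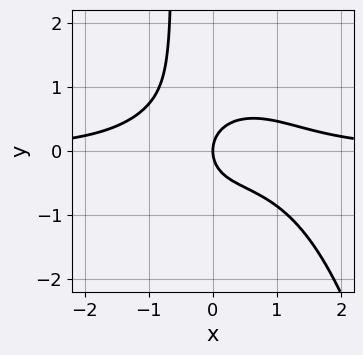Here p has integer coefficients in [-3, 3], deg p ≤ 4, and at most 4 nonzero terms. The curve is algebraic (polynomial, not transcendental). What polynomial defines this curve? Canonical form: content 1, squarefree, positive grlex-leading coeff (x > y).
Degree: no degree-3 curve has this shape, so deg p = 4.
Observable constraints: it meets the x-axis at x = 0 (among the integer gridlines); it crosses the y-axis at the gridline y = 0.
Putting this together gives p.

2*x^3*y + 3*x*y^2 + 2*y^2 - 2*x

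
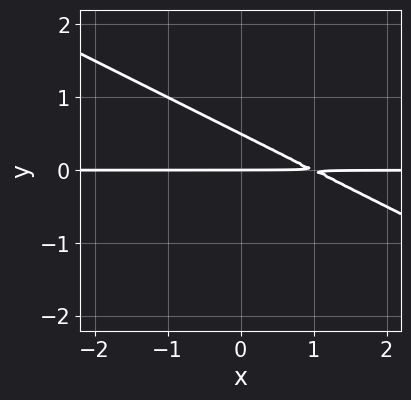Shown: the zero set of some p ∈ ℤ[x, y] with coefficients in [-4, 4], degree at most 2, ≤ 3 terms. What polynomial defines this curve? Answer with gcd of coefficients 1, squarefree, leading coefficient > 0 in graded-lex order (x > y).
(a) Degree: no degree-1 curve has this shape, so deg p = 2.
(b) From the axis intercepts and sections: every point of the x-axis in the box is on the curve; one y-axis crossing is at y = 0.
(c) Solving for integer coefficients yields p as stated.

x*y + 2*y^2 - y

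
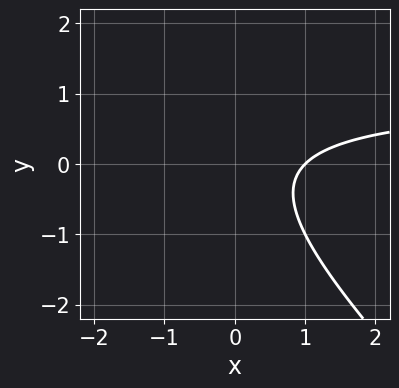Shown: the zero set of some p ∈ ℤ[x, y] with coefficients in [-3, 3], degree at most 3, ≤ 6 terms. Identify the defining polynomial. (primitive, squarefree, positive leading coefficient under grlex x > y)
x*y + y^2 - x + 1

First, deg p = 2.
Then, observable constraints: one x-axis crossing is at x = 1; it misses every integer gridline on the y-axis.
Finally, matching integer coefficients to the picture gives p.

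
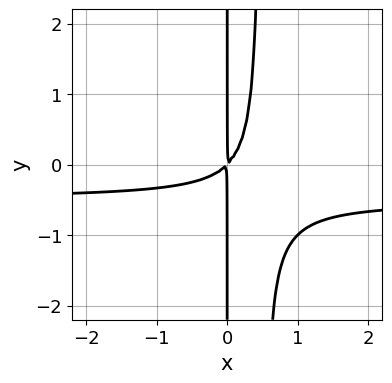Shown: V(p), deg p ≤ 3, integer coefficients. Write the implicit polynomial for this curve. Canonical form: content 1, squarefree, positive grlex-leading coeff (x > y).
2*x^2*y + x^2 - x*y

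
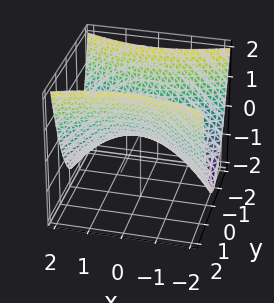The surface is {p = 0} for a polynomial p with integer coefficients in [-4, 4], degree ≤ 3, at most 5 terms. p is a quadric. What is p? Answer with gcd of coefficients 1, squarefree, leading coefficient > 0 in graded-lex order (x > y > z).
(a) deg p = 2. A hyperbolic paraboloid; a quadric.
(b) Symmetries: the y ↦ −y reflection is a symmetry, so y appears only in even powers; it's symmetric under x → −x, forcing even powers of x.
(c) Against the integer gridlines: it crosses the y-axis at the gridline y = 0; it meets the z-axis at z = 0 (among the integer gridlines); it meets the x-axis at x = 0 (among the integer gridlines).
(d) Matching integer coefficients to the picture gives p.

x^2 - 3*y^2 + 3*z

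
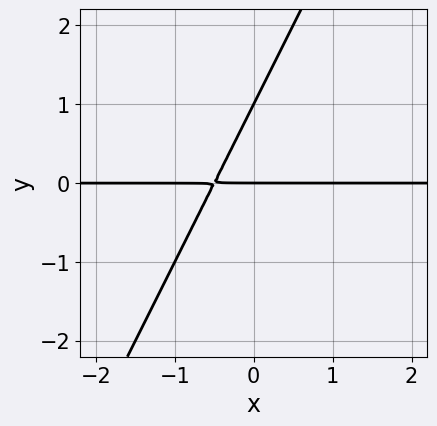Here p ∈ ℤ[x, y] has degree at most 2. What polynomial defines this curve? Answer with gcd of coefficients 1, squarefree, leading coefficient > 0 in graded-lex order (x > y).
deg p = 2.
From the axis intercepts and sections: the y-axis gridline crossings are at y ∈ {0, 1}; the visible x-axis segment lies entirely on the curve.
The integer polynomial consistent with all of this is the stated p.

2*x*y - y^2 + y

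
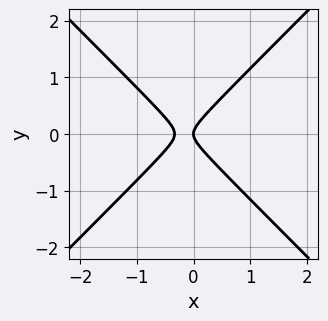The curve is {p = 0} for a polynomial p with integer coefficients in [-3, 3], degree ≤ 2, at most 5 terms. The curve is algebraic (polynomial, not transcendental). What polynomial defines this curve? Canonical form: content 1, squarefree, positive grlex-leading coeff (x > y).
3*x^2 - 3*y^2 + x

First, degree: a generic line meets the curve in up to 2 points, so deg p = 2.
Next, symmetries: mirror symmetry y ↦ −y ⇒ only even powers of y.
Next, from the axis intercepts and sections: it meets the y-axis at y = 0 (among the integer gridlines); it meets the x-axis at x = 0 (among the integer gridlines).
Finally, solving for integer coefficients yields p as stated.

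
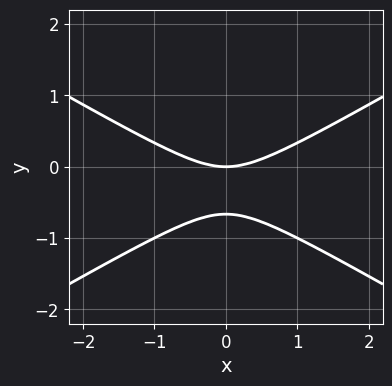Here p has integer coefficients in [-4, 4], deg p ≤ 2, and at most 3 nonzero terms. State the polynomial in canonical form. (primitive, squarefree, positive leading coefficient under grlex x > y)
x^2 - 3*y^2 - 2*y

1. The degree is 2 — no degree-1 curve has this shape.
2. Symmetries: the x ↦ −x reflection is a symmetry, so x appears only in even powers.
3. From the visible intercepts: it meets the x-axis at x = 0 (among the integer gridlines); it crosses the y-axis at the gridline y = 0.
4. Solving for integer coefficients yields p as stated.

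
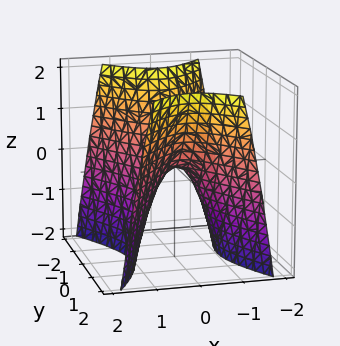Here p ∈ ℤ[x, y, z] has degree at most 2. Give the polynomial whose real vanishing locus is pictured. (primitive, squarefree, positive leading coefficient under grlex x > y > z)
First, degree: a saddle surface; a quadric, so deg p = 2.
Then, symmetries: mirror symmetry y ↦ −y ⇒ only even powers of y; the x ↦ −x reflection is a symmetry, so x appears only in even powers.
Next, reading off the gridlines: it meets the y-axis at y = 0 (among the integer gridlines); one x-axis crossing is at x = 0; it meets the z-axis at z = 0 (among the integer gridlines).
Finally, fitting integer coefficients to these (and the overall shape) gives p.

2*x^2 - y^2 + z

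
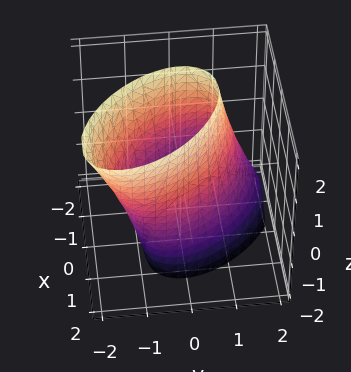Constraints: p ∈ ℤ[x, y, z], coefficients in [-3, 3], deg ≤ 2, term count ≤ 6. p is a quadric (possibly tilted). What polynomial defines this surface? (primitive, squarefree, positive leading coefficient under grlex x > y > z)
(a) Degree: a generic line meets the surface in up to 2 points, so deg p = 2.
(b) From the visible intercepts: it misses every integer gridline on the z-axis.
(c) Fitting integer coefficients to these (and the overall shape) gives p.

2*x^2 + 2*x*y + 2*y^2 + y*z - 3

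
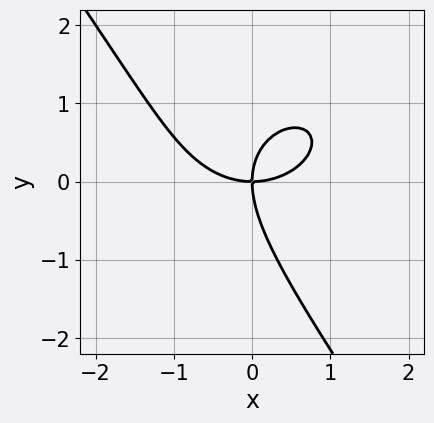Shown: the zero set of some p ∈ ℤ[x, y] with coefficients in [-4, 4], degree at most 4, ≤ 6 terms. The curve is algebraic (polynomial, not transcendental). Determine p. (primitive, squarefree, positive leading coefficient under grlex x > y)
The degree is 3 — no degree-2 curve has this shape.
From the axis intercepts and sections: it meets the x-axis at x = 0 (among the integer gridlines); it meets the y-axis at y = 0 (among the integer gridlines).
The integer polynomial consistent with all of this is the stated p.

x^3 + x*y^2 + y^3 - 2*x*y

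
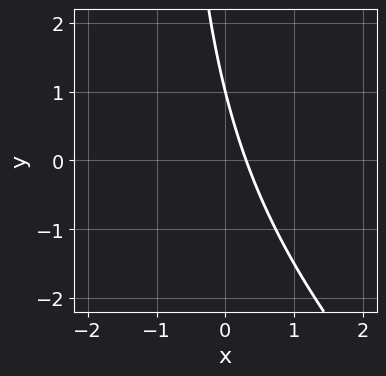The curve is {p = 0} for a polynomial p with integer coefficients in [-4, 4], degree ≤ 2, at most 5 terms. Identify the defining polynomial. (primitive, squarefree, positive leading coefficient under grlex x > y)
x^2 + x*y + 3*x + y - 1

(a) deg p = 2. A generic line meets the curve in up to 2 points.
(b) Reading off the gridlines: it meets the y-axis at y = 1 (among the integer gridlines).
(c) Putting this together gives p.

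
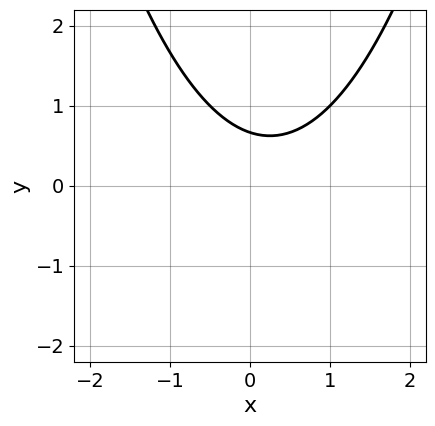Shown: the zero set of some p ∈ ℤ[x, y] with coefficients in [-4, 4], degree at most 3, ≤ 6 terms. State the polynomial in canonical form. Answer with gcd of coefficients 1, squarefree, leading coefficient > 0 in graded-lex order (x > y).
2*x^2 - x - 3*y + 2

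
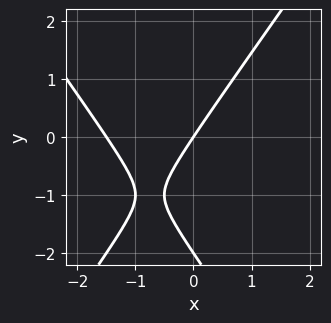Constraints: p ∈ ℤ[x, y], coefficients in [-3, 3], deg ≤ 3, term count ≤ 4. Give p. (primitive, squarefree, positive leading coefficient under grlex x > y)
(a) deg p = 2.
(b) Checking where it meets the axes: among the integer gridlines, it crosses the y-axis at y ∈ {-2, 0}; it meets the x-axis at x = 0 (among the integer gridlines).
(c) Putting this together gives p.

2*x^2 - y^2 + 3*x - 2*y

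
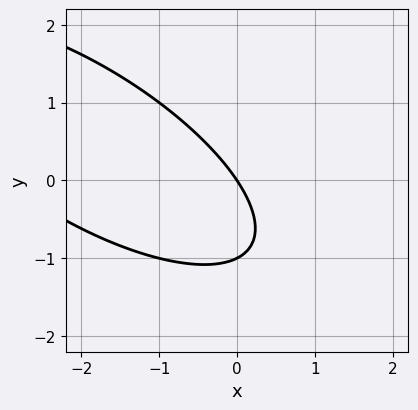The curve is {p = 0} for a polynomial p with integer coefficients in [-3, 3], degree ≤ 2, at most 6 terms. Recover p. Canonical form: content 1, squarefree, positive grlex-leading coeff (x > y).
The degree is 2 — a generic line meets the curve in up to 2 points.
Reading off the gridlines: one x-axis crossing is at x = 0; among the integer gridlines, it crosses the y-axis at y ∈ {-1, 0}.
Putting this together gives p.

x^2 + 2*x*y + 2*y^2 + 3*x + 2*y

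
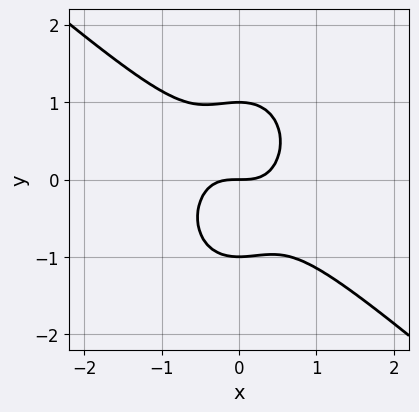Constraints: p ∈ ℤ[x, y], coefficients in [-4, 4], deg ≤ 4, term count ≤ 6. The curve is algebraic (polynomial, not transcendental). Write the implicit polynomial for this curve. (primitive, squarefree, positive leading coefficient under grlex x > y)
3*x^3 + 2*x^2*y + 2*y^3 - 2*y

First, degree: no degree-2 curve has this shape, so deg p = 3.
Then, observable constraints: the y-axis gridline crossings are at y ∈ {-1, 0, 1}; it crosses the x-axis at the gridline x = 0.
Finally, solving for integer coefficients yields p as stated.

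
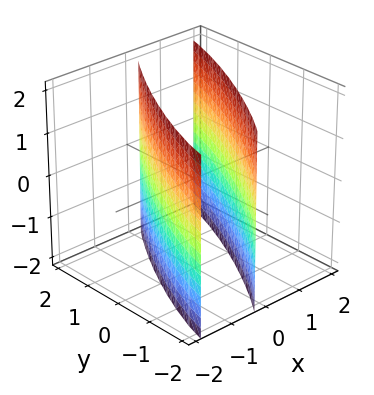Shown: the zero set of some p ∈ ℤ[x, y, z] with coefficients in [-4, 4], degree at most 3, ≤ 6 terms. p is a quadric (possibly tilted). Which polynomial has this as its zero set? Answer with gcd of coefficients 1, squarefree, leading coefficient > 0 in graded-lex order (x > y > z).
First, there are 2 components. They look like related sheets of one shape, so recover p as a whole.
Next, the degree is 2 — a generic line meets the surface in up to 2 points.
Then, from the visible intercepts: it misses every integer gridline on the z-axis; the x-axis gridline crossings are at x ∈ {-1, 1}.
Finally, matching integer coefficients to the picture gives p.

3*x^2 - 3*x*y + y^2 - 3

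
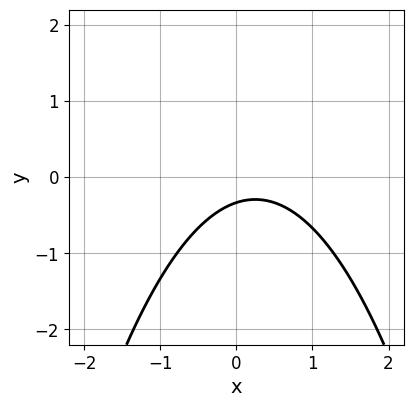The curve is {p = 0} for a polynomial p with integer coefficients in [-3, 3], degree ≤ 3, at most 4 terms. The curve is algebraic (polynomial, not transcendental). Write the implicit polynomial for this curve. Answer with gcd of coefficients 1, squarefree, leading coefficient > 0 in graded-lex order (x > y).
(a) deg p = 2. A generic line meets the curve in up to 2 points.
(b) Observable constraints: it misses every integer gridline on the x-axis.
(c) Solving for integer coefficients yields p as stated.

2*x^2 - x + 3*y + 1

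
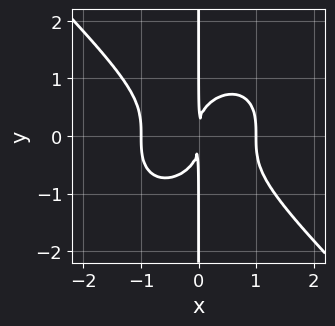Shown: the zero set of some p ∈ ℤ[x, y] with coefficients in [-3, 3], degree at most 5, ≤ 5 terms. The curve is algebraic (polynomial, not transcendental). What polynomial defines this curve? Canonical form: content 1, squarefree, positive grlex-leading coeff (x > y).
x^4 + x*y^3 - x^2

1. Degree: a generic line meets the curve in up to 4 points, so deg p = 4.
2. Checking where it meets the axes: the visible y-axis segment lies entirely on the curve; the x-axis gridline crossings are at x ∈ {-1, 1}.
3. Assembling these constraints gives the stated polynomial.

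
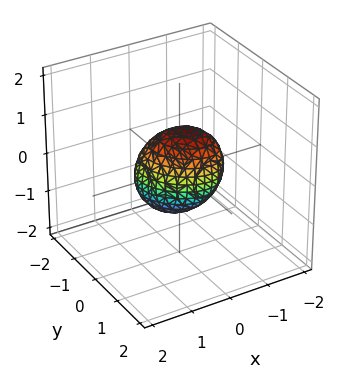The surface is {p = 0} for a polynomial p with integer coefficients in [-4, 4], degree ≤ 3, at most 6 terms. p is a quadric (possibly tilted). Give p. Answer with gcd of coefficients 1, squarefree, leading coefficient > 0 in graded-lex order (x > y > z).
3*x^2 + 2*x*y + x*z + 3*y^2 + 2*z^2 - 2

(a) deg p = 2. No degree-1 surface has this shape.
(b) From the axis intercepts and sections: the z-axis gridline crossings are at z ∈ {-1, 1}.
(c) Assembling these constraints gives the stated polynomial.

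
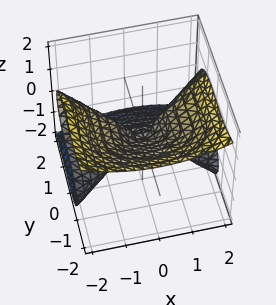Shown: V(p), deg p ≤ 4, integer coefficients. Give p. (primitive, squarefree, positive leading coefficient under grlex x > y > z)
2*x^2*z - 2*y^3 - 2*y^2*z - 3*z^3

The degree is 3 — the shape is more complex than any degree-2 surface.
From the visible intercepts: it meets the z-axis at z = 0 (among the integer gridlines); it meets the y-axis at y = 0 (among the integer gridlines); the visible x-axis segment lies entirely on the surface.
Together with the visible shape, these determine p as stated.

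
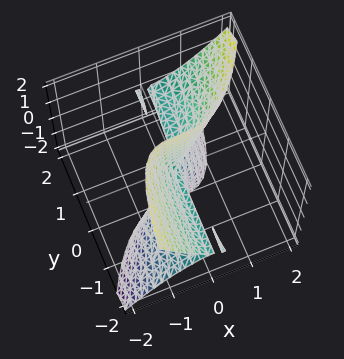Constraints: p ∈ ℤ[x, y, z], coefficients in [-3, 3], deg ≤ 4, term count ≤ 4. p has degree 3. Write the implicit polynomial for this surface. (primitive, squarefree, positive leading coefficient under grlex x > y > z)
(a) The degree is 3 — a generic line meets the surface in up to 3 points.
(b) Observable constraints: the visible y-axis segment lies entirely on the surface; the visible z-axis segment lies entirely on the surface; it crosses the x-axis at the gridline x = 0.
(c) Together with the visible shape, these determine p as stated.

3*x^3 - 2*x*y*z - 2*y*z^2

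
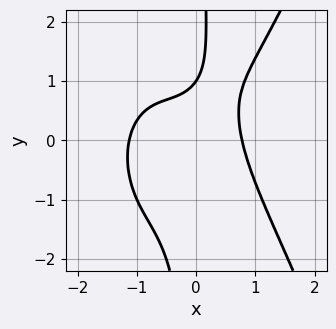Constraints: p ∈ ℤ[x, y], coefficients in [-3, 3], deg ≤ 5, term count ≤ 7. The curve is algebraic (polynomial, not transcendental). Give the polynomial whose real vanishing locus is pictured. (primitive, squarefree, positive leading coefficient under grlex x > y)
3*x^4 + 2*x^3 - 3*x*y^2 + 2*y - 2

The degree is 4 — the shape is more complex than any degree-3 curve.
From the axis intercepts and sections: it meets the y-axis at y = 1 (among the integer gridlines).
These observations pin down the coefficients.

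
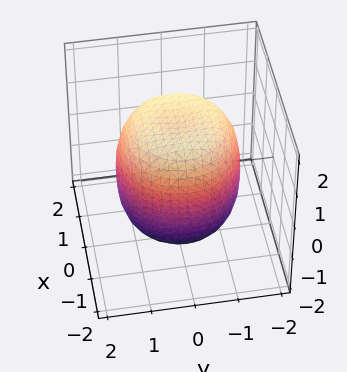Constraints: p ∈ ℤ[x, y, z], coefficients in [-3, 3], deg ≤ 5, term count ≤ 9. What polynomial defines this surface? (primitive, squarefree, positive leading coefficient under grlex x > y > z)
The degree is 4 — no degree-3 surface has this shape.
Symmetry: the surface is invariant under rotation about z: p = q(x² + y², z).
Checking where it meets the axes: a circular section at z = 1 has radius between 1 and 2.
These observations pin down the coefficients.

x^4 + 2*x^2*y^2 + y^4 - x^2 - y^2 + z^2 - 2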